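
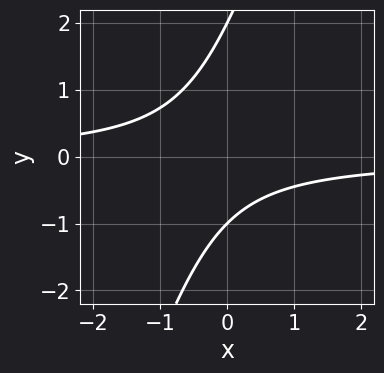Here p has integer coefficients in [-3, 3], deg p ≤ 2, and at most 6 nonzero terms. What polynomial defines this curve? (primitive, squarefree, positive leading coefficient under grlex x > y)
First, degree: the shape is more complex than any degree-1 curve, so deg p = 2.
Then, observable constraints: the y-axis gridline crossings are at y ∈ {-1, 2}; the curve avoids every integer x-axis point in the box.
Finally, solving for integer coefficients yields p as stated.

3*x*y - y^2 + y + 2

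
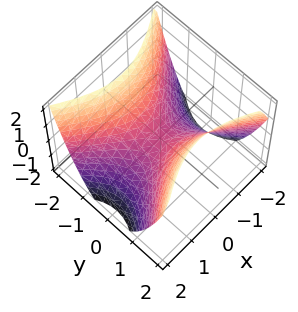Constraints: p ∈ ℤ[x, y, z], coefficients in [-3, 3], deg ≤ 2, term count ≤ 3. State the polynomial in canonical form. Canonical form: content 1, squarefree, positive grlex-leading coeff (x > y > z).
The degree is 2 — a hyperbolic paraboloid; a quadric.
Symmetries: it's symmetric under x → −x, forcing even powers of x; it's symmetric under y → −y, forcing even powers of y.
Checking where it meets the axes: one z-axis crossing is at z = 0; it crosses the x-axis at the gridline x = 0; it crosses the y-axis at the gridline y = 0.
Assembling these constraints gives the stated polynomial.

2*x^2 - 3*y^2 + 3*z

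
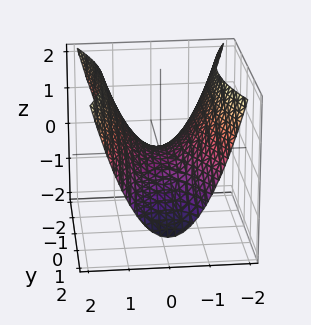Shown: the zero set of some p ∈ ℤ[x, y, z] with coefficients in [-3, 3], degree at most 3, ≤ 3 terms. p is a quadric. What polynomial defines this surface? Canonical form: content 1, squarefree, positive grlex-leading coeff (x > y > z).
3*x^2 - y^2 - 3*z

1. The degree is 2 — a saddle surface; a quadric.
2. Symmetries: the x ↦ −x reflection is a symmetry, so x appears only in even powers; mirror symmetry y ↦ −y ⇒ only even powers of y.
3. From the visible intercepts: one z-axis crossing is at z = 0; one x-axis crossing is at x = 0; one y-axis crossing is at y = 0.
4. Matching integer coefficients to the picture gives p.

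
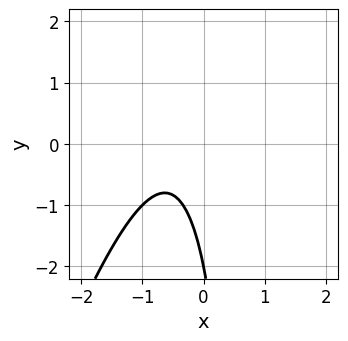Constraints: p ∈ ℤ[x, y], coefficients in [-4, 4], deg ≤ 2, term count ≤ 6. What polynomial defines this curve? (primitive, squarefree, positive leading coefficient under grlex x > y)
1. deg p = 2.
2. From the visible intercepts: it crosses the y-axis at the gridline y = -2; it misses every integer gridline on the x-axis.
3. Matching integer coefficients to the picture gives p.

3*x^2 - x*y + 3*x + y + 2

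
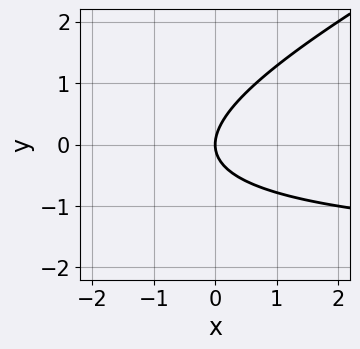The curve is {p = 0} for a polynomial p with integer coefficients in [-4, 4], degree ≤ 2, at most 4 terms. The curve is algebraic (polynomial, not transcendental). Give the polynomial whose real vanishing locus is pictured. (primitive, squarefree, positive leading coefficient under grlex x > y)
First, deg p = 2. No degree-1 curve has this shape.
Next, reading off the gridlines: it meets the y-axis at y = 0 (among the integer gridlines); one x-axis crossing is at x = 0.
Finally, these observations pin down the coefficients.

x*y - 2*y^2 + 2*x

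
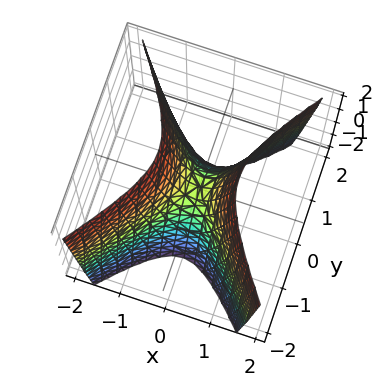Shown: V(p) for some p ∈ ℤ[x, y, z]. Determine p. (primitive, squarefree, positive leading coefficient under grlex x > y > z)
First, the degree is 2 — a saddle surface; a quadric.
Next, symmetries: the y ↦ −y reflection is a symmetry, so y appears only in even powers; it's symmetric under x → −x, forcing even powers of x.
Next, against the integer gridlines: it crosses the x-axis at the gridline x = 0; one y-axis crossing is at y = 0; one z-axis crossing is at z = 0.
Finally, putting this together gives p.

3*x^2 - 2*y^2 - z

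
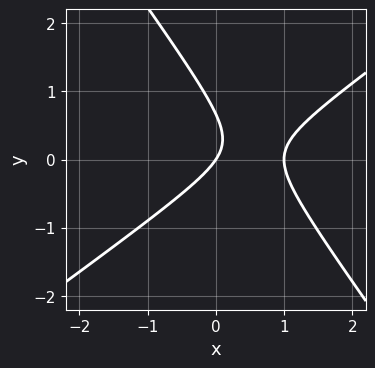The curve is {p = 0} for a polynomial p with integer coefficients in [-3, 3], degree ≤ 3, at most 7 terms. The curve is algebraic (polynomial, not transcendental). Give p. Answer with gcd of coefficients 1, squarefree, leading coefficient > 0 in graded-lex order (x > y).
1. deg p = 2.
2. Checking where it meets the axes: the x-axis gridline crossings are at x ∈ {0, 1}; one y-axis crossing is at y = 0.
3. Solving for integer coefficients yields p as stated.

3*x^2 - 2*x*y - 3*y^2 - 3*x + 2*y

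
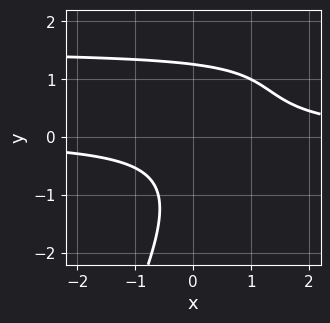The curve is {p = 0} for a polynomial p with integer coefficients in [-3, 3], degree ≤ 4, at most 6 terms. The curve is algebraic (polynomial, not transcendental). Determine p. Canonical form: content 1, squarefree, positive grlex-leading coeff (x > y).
(a) deg p = 3. The shape is more complex than any degree-2 curve.
(b) Observable constraints: the curve avoids every integer x-axis point in the box.
(c) These observations pin down the coefficients.

2*x*y^2 - y^3 - 3*x*y + 2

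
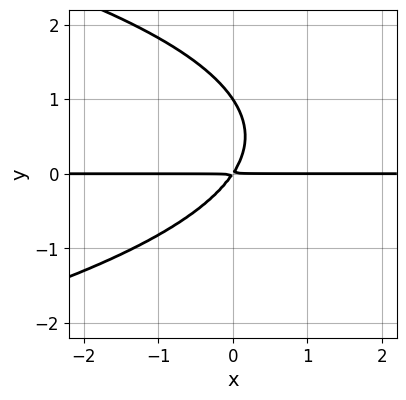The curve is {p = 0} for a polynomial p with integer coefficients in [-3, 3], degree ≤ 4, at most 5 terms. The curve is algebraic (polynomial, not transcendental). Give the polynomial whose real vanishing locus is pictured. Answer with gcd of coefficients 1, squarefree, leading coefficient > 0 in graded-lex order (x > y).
2*y^3 + 3*x*y - 2*y^2

deg p = 3. A generic line meets the curve in up to 3 points.
Reading off the gridlines: the visible x-axis segment lies entirely on the curve; one y-axis crossing is at y = 1.
Matching integer coefficients to the picture gives p.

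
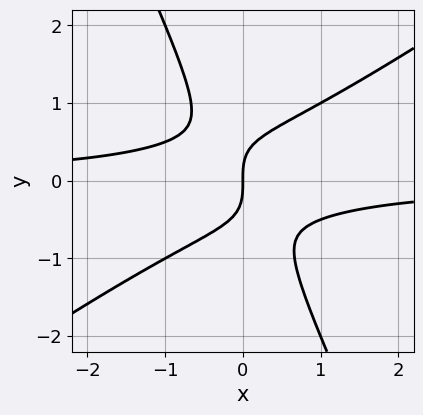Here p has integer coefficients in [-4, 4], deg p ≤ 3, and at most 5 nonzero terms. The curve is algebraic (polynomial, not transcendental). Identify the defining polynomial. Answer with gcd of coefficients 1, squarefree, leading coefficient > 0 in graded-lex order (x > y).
3*x^2*y - 3*x*y^2 - 2*y^3 + 2*x

deg p = 3. A generic line meets the curve in up to 3 points.
Observable constraints: it meets the y-axis at y = 0 (among the integer gridlines); it crosses the x-axis at the gridline x = 0.
Together with the visible shape, these determine p as stated.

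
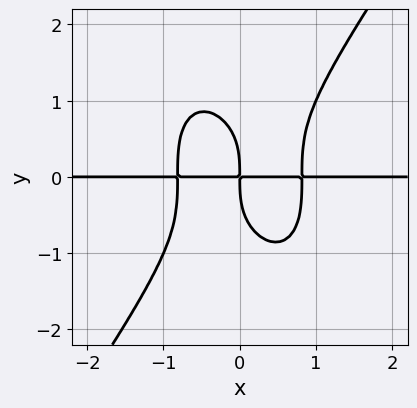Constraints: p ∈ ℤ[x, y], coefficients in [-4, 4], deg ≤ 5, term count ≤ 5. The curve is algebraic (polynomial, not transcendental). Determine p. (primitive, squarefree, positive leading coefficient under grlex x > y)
3*x^3*y - y^4 - 2*x*y

(a) Degree: no degree-3 curve has this shape, so deg p = 4.
(b) Checking where it meets the axes: the visible x-axis segment lies entirely on the curve.
(c) The integer polynomial consistent with all of this is the stated p.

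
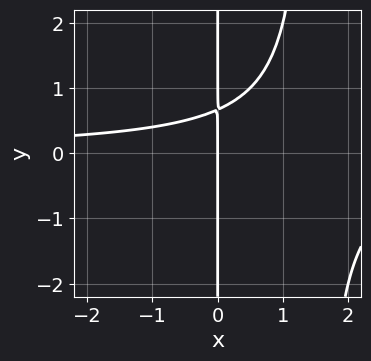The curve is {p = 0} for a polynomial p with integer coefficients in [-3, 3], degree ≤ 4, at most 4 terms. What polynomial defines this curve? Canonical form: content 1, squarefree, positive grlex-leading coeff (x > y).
2*x^2*y - 3*x*y + 2*x

(a) Degree: a generic line meets the curve in up to 3 points, so deg p = 3.
(b) Checking where it meets the axes: it meets the x-axis at x = 0 (among the integer gridlines); the visible y-axis segment lies entirely on the curve.
(c) Matching integer coefficients to the picture gives p.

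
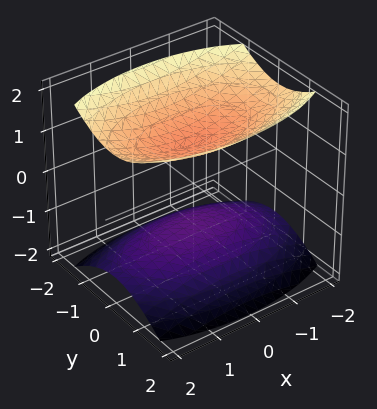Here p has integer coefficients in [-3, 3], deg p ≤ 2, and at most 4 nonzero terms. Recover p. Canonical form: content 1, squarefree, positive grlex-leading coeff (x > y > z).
First, the picture has 2 separate pieces.
Then, degree: two sheets facing apart; a quadric, so deg p = 2.
Next, symmetries: mirror symmetry y ↦ −y ⇒ only even powers of y; the z ↦ −z reflection is a symmetry, so z appears only in even powers; it's symmetric under x → −x, forcing even powers of x.
Next, against the integer gridlines: the z-axis gridline crossings are at z ∈ {-1, 1}; it misses every integer gridline on the y-axis; it misses every integer gridline on the x-axis.
Finally, the integer polynomial consistent with all of this is the stated p.

x^2 + 3*y^2 - 3*z^2 + 3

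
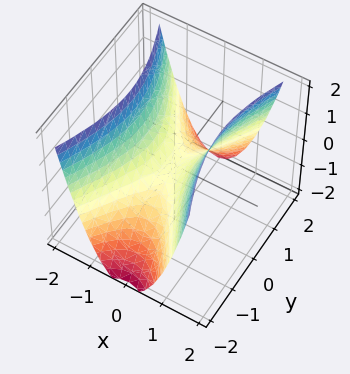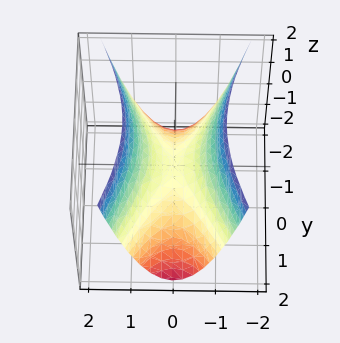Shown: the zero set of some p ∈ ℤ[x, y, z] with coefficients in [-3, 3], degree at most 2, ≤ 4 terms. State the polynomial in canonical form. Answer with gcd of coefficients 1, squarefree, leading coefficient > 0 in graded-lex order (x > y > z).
1. Degree: a saddle surface; a quadric, so deg p = 2.
2. Symmetries: mirror symmetry x ↦ −x ⇒ only even powers of x; mirror symmetry y ↦ −y ⇒ only even powers of y.
3. Observable constraints: one x-axis crossing is at x = 0; it meets the z-axis at z = 0 (among the integer gridlines); it meets the y-axis at y = 0 (among the integer gridlines).
4. Matching integer coefficients to the picture gives p.

3*x^2 - y^2 - 2*z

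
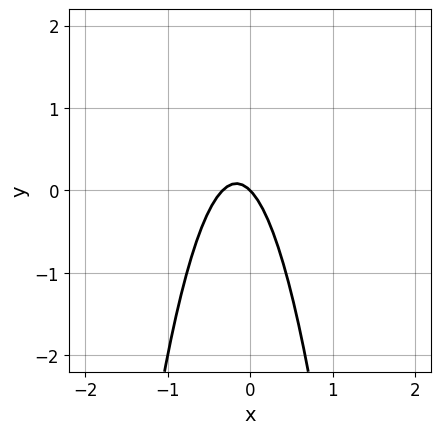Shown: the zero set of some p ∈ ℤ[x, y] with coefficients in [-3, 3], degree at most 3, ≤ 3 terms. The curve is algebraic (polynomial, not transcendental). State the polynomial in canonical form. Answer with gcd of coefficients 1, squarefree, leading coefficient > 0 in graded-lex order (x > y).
3*x^2 + x + y

(a) deg p = 2.
(b) Checking where it meets the axes: one y-axis crossing is at y = 0; one x-axis crossing is at x = 0.
(c) These observations pin down the coefficients.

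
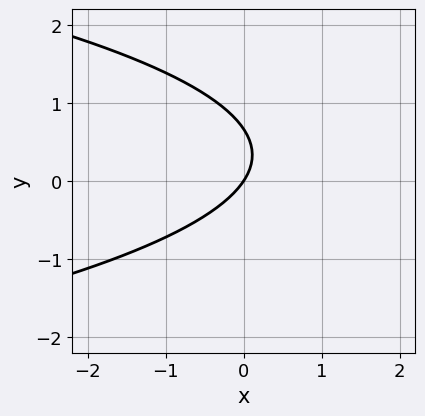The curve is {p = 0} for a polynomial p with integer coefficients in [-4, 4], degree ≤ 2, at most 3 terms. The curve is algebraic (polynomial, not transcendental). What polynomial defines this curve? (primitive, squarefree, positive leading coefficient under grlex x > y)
3*y^2 + 3*x - 2*y

deg p = 2.
Against the integer gridlines: it crosses the y-axis at the gridline y = 0; one x-axis crossing is at x = 0.
Together with the visible shape, these determine p as stated.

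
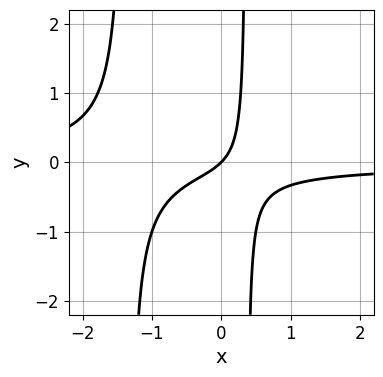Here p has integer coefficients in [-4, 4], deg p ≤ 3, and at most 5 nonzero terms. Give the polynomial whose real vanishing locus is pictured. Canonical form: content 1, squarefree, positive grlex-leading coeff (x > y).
2*x^2*y + 2*x*y + x - y

1. deg p = 3. No degree-2 curve has this shape.
2. Checking where it meets the axes: it meets the x-axis at x = 0 (among the integer gridlines); it meets the y-axis at y = 0 (among the integer gridlines).
3. These observations pin down the coefficients.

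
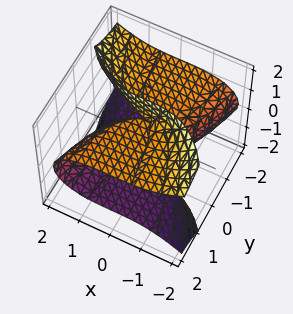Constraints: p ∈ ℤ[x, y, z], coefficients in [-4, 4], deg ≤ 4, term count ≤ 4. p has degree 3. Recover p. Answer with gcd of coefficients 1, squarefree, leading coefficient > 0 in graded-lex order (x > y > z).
(a) deg p = 3.
(b) Observable constraints: the visible z-axis segment lies entirely on the surface; it meets the x-axis at x = 0 (among the integer gridlines).
(c) Fitting integer coefficients to these (and the overall shape) gives p.

x^3 + 3*y*z^2 - 3*y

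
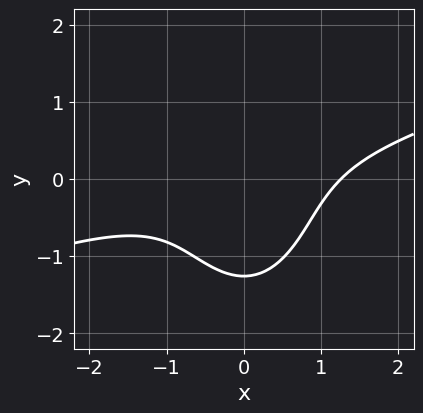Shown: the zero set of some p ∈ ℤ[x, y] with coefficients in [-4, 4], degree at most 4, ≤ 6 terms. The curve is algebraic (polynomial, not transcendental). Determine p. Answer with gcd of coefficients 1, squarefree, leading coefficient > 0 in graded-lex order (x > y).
1. Degree: no degree-2 curve has this shape, so deg p = 3.
2. Solving for integer coefficients yields p as stated.

x^3 - 3*x^2*y - y^3 - 2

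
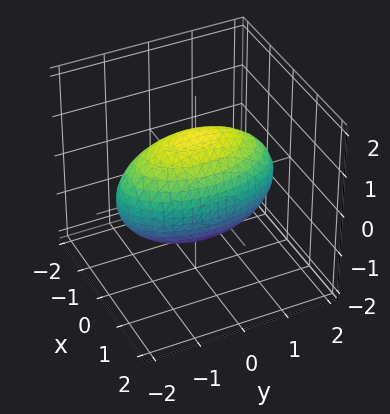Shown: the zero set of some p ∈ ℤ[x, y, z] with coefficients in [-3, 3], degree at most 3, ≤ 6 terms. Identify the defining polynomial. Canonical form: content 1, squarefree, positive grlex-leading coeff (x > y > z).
3*x^2 + y^2 + 2*z^2 - 3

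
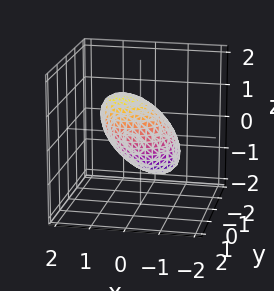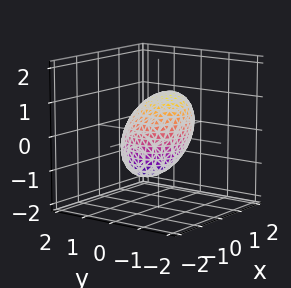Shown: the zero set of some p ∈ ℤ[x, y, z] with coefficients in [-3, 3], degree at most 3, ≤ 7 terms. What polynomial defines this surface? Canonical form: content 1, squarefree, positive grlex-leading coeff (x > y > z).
(a) The degree is 2 — the shape is more complex than any degree-1 surface.
(b) From the axis intercepts and sections: among the integer gridlines, it crosses the y-axis at y ∈ {-1, 1}; the x-axis gridline crossings are at x ∈ {-1, 1}; the z-axis gridline crossings are at z ∈ {-1, 1}.
(c) The integer polynomial consistent with all of this is the stated p.

x^2 - x*z + y^2 + z^2 - 1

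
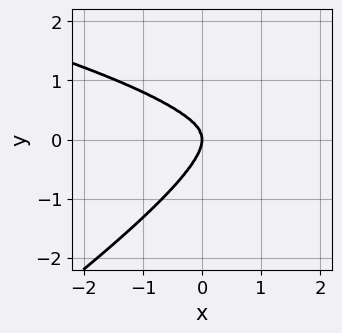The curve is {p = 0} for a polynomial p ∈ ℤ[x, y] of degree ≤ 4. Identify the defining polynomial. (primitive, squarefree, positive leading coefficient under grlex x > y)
(a) deg p = 4. The shape is more complex than any degree-3 curve.
(b) From the visible intercepts: it meets the y-axis at y = 0 (among the integer gridlines); one x-axis crossing is at x = 0.
(c) Putting this together gives p.

2*x*y^3 - 3*y^4 - x^3 - 2*x*y^2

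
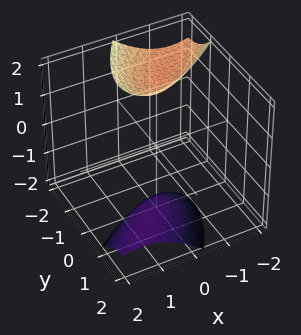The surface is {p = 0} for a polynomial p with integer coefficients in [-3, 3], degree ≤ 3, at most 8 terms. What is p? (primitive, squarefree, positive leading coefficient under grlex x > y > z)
First, I count 2 distinct pieces.
Next, the degree is 2 — no degree-1 surface has this shape.
Next, from the visible intercepts: no x-intercept at any integer in the box; no y-intercept at any integer in the box.
Finally, matching integer coefficients to the picture gives p.

2*x^2 - 3*x*y + 2*y^2 + 2*y*z - z^2 + 3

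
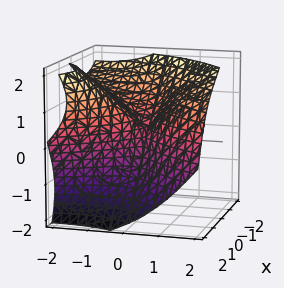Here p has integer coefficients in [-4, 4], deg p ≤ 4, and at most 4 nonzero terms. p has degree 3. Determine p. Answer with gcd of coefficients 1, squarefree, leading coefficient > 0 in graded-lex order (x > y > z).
(a) deg p = 3.
(b) Reading off the gridlines: it meets the z-axis at z = 0 (among the integer gridlines); it crosses the x-axis at the gridline x = 0.
(c) Matching integer coefficients to the picture gives p.

2*x^3 + 3*x*y*z + 2*z^3 - 3*y^2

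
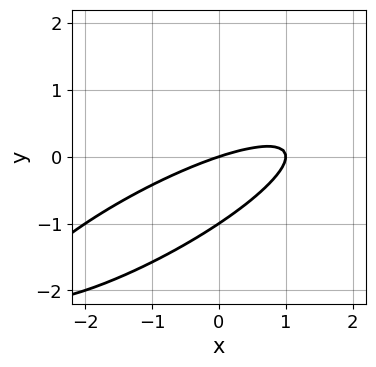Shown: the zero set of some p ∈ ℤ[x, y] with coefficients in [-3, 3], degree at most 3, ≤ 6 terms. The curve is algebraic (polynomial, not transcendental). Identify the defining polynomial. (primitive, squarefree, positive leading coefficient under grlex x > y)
1. The degree is 2 — the shape is more complex than any degree-1 curve.
2. From the axis intercepts and sections: among the integer gridlines, it crosses the y-axis at y ∈ {-1, 0}; among the integer gridlines, it crosses the x-axis at x ∈ {0, 1}.
3. Solving for integer coefficients yields p as stated.

x^2 - 3*x*y + 3*y^2 - x + 3*y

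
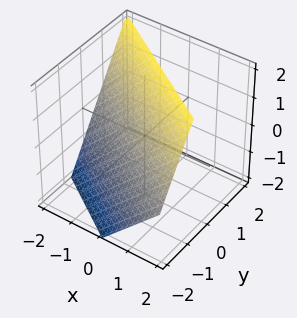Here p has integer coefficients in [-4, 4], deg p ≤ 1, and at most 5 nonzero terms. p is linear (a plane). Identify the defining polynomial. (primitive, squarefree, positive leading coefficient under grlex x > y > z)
The degree is 1 — every cross-section is a straight line — this is a plane.
Checking where it meets the axes: one x-axis crossing is at x = -1; it crosses the z-axis at the gridline z = 1.
Together with the visible shape, these determine p as stated.

2*x + 3*y - 2*z + 2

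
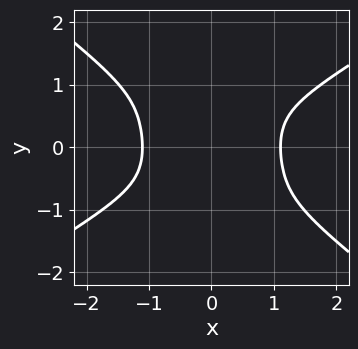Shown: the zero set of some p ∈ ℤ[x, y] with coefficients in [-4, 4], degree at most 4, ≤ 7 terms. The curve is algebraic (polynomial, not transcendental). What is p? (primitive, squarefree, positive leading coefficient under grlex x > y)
1. Degree: no degree-3 curve has this shape, so deg p = 4.
2. Observable constraints: no y-intercept at any integer in the box.
3. Matching integer coefficients to the picture gives p.

2*x^4 - 3*x^2*y^2 - 2*x*y^3 - 3*y^4 - 3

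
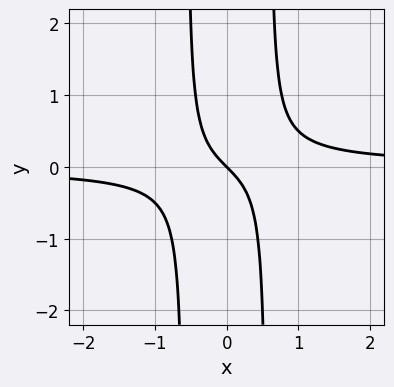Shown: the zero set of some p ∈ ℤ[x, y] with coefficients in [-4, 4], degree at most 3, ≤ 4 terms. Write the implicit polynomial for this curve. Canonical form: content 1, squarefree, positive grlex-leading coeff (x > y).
deg p = 3. The shape is more complex than any degree-2 curve.
Reading off the gridlines: it meets the x-axis at x = 0 (among the integer gridlines); one y-axis crossing is at y = 0.
Together with the visible shape, these determine p as stated.

3*x^2*y - x - y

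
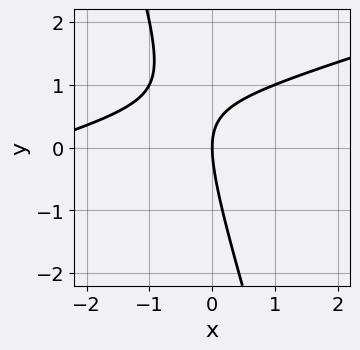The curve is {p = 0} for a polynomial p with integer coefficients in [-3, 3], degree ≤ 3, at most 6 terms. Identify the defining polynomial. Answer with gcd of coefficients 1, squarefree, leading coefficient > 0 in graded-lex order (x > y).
x^2 - 3*x*y - y^2 + 3*x

1. deg p = 2.
2. Against the integer gridlines: it crosses the y-axis at the gridline y = 0; it meets the x-axis at x = 0 (among the integer gridlines).
3. These observations pin down the coefficients.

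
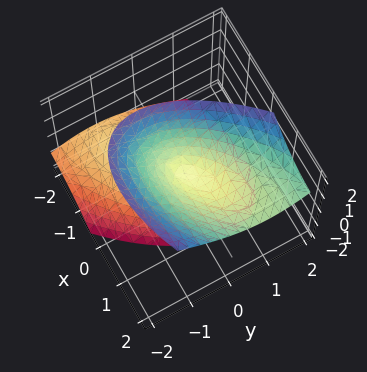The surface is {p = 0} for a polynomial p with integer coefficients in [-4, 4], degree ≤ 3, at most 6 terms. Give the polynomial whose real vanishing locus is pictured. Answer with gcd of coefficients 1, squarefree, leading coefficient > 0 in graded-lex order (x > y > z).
First, deg p = 2. The shape is more complex than any degree-1 surface.
Next, checking where it meets the axes: it meets the x-axis at x = 0 (among the integer gridlines); it meets the z-axis at z = 0 (among the integer gridlines); one y-axis crossing is at y = 0.
Finally, assembling these constraints gives the stated polynomial.

2*x^2 - 3*x*y - 3*x*z + 3*y^2 - 2*z^2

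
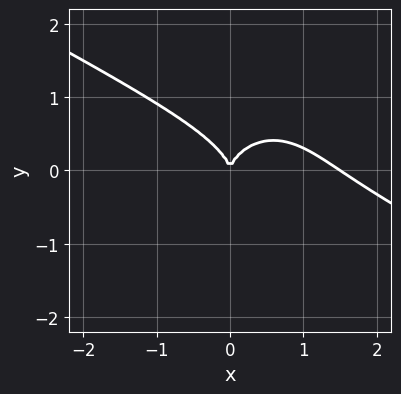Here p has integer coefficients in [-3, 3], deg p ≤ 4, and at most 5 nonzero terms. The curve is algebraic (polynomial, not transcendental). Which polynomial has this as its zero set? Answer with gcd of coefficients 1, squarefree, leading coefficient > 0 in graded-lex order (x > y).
Degree: a generic line meets the curve in up to 3 points, so deg p = 3.
From the visible intercepts: one y-axis crossing is at y = 0; it meets the x-axis at x = 0 (among the integer gridlines).
Together with the visible shape, these determine p as stated.

2*x^3 + 3*x^2*y + 3*y^3 - 3*x^2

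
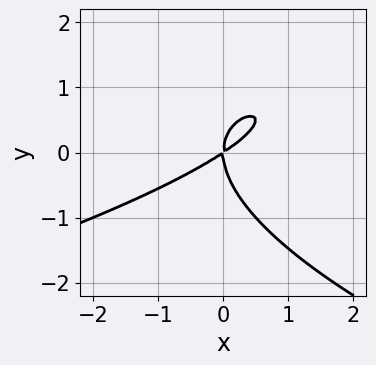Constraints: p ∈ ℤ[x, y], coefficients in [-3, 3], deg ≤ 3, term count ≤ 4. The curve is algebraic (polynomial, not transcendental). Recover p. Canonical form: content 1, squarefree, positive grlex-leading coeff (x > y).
1. deg p = 3.
2. Observable constraints: it crosses the x-axis at the gridline x = 0; it crosses the y-axis at the gridline y = 0.
3. Matching integer coefficients to the picture gives p.

2*y^3 + 2*x^2 - 3*x*y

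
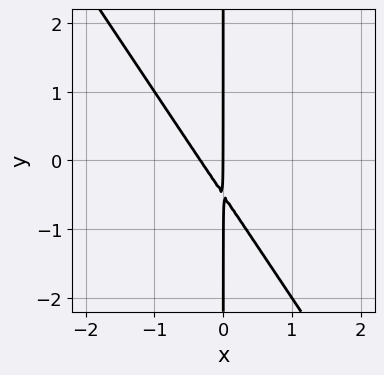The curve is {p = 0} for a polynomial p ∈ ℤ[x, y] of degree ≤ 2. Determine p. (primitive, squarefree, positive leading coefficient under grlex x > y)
3*x^2 + 2*x*y + x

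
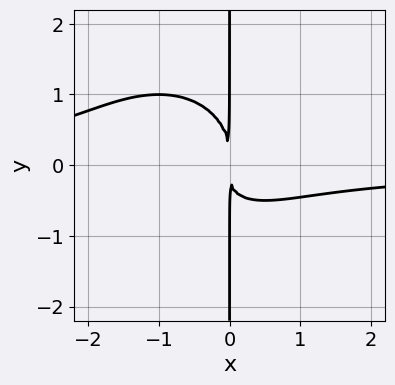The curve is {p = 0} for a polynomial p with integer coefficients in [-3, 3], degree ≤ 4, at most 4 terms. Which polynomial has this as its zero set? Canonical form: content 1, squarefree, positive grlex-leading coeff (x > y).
deg p = 4. A generic line meets the curve in up to 4 points.
From the visible intercepts: every point of the y-axis in the box is on the curve.
The integer polynomial consistent with all of this is the stated p.

x^3*y + x*y^3 + x^2*y + x^2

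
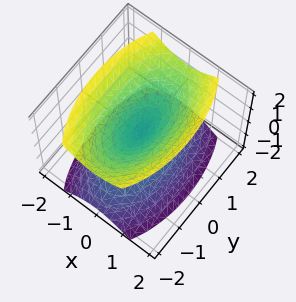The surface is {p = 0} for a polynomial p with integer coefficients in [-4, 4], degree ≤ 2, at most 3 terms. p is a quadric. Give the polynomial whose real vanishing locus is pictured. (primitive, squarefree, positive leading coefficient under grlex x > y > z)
3*x^2 + y^2 - 2*z^2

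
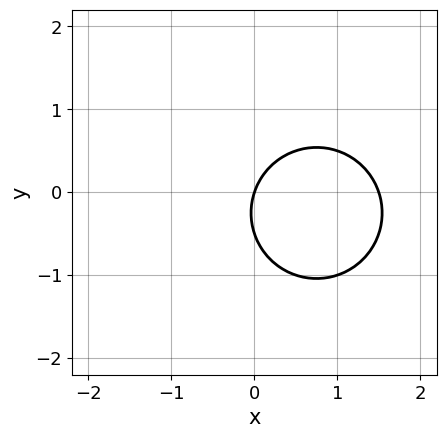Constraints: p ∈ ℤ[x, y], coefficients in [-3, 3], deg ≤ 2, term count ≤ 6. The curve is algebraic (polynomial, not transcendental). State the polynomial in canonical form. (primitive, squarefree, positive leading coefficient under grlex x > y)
2*x^2 + 2*y^2 - 3*x + y

1. The degree is 2 — a generic line meets the curve in up to 2 points.
2. From the visible intercepts: it crosses the y-axis at the gridline y = 0; one x-axis crossing is at x = 0.
3. Fitting integer coefficients to these (and the overall shape) gives p.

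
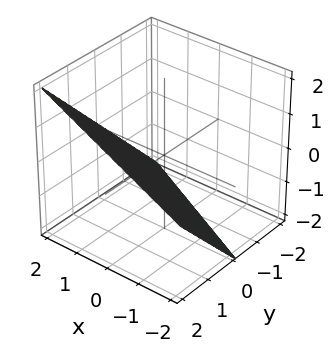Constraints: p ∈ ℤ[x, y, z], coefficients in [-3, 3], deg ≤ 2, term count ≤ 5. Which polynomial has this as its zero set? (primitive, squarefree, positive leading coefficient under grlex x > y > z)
x + 2*y - 2*z - 2

deg p = 1. Every cross-section is a straight line — this is a plane.
From the visible intercepts: it crosses the x-axis at the gridline x = 2; one z-axis crossing is at z = -1; it crosses the y-axis at the gridline y = 1.
Fitting integer coefficients to these (and the overall shape) gives p.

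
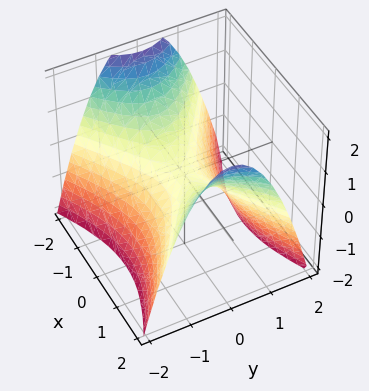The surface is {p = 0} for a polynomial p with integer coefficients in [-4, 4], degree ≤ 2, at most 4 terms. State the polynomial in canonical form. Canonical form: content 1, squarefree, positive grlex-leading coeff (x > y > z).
First, deg p = 2. A hyperbolic paraboloid; a quadric.
Next, symmetries: it's symmetric under x → −x, forcing even powers of x; it's symmetric under y → −y, forcing even powers of y.
Then, reading off the gridlines: it meets the z-axis at z = 0 (among the integer gridlines); it crosses the x-axis at the gridline x = 0.
Finally, these observations pin down the coefficients.

x^2 - 2*y^2 - 2*z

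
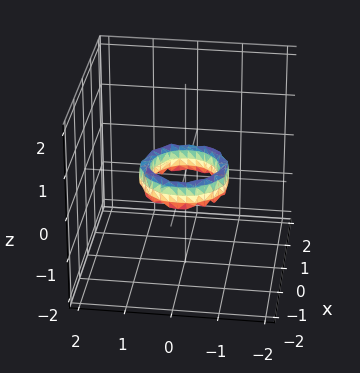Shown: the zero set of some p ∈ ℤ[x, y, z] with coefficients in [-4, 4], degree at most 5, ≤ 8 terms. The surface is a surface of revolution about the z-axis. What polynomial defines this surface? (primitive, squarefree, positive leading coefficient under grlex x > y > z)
1. deg p = 4. No degree-3 surface has this shape.
2. Symmetry: every cross-section ⟂ z is a circle, so x, y appear only via x² + y².
3. Observable constraints: among the integer gridlines, it crosses the x-axis at x ∈ {-1, 1}; a circular section at z = 0 has radius between 0 and 1; among the integer gridlines, it crosses the y-axis at y ∈ {-1, 1}; it misses every integer gridline on the z-axis.
4. Assembling these constraints gives the stated polynomial.

2*x^4 + 4*x^2*y^2 + 2*y^4 - 3*x^2 - 3*y^2 + z^2 + 1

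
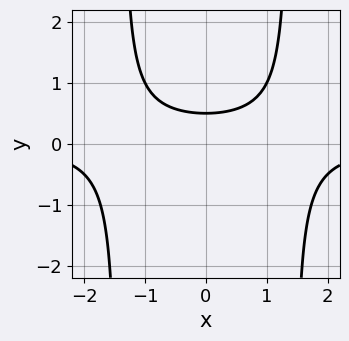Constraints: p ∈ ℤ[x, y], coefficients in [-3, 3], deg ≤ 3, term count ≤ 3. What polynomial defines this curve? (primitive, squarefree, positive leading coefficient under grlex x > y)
x^2*y - 2*y + 1

1. Degree: the shape is more complex than any degree-2 curve, so deg p = 3.
2. Symmetries: it's symmetric under x → −x, forcing even powers of x.
3. From the visible intercepts: it misses every integer gridline on the x-axis.
4. Solving for integer coefficients yields p as stated.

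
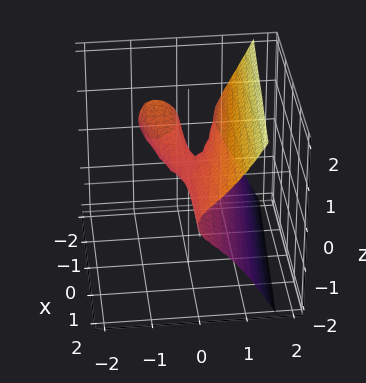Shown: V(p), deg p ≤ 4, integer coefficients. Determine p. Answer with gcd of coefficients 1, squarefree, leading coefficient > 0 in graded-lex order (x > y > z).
3*y^3 + x*y - 3*z^2 + z

(a) The degree is 3 — the shape is more complex than any degree-2 surface.
(b) Against the integer gridlines: every point of the x-axis in the box is on the surface; it crosses the z-axis at the gridline z = 0; it meets the y-axis at y = 0 (among the integer gridlines).
(c) Together with the visible shape, these determine p as stated.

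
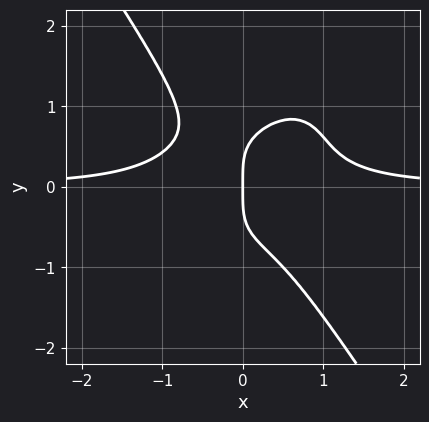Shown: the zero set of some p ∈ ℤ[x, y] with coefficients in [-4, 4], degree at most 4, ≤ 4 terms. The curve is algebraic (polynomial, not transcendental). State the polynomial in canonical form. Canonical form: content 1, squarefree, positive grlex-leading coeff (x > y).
2*x^3*y - x^2*y^2 + y^4 - x

(a) The degree is 4 — the shape is more complex than any degree-3 curve.
(b) From the visible intercepts: it crosses the x-axis at the gridline x = 0; it crosses the y-axis at the gridline y = 0.
(c) These observations pin down the coefficients.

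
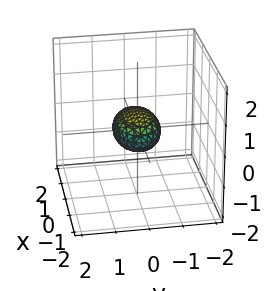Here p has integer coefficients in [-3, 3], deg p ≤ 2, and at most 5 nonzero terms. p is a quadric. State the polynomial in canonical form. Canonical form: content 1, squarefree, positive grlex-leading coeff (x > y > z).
(a) deg p = 2. A closed, bounded, convex surface; a quadric.
(b) Symmetries: mirror symmetry x ↦ −x ⇒ only even powers of x; the z ↦ −z reflection is a symmetry, so z appears only in even powers; mirror symmetry y ↦ −y ⇒ only even powers of y.
(c) From the visible intercepts: the x-axis gridline crossings are at x ∈ {-1, 1}.
(d) Fitting integer coefficients to these (and the overall shape) gives p.

x^2 + 2*y^2 + 3*z^2 - 1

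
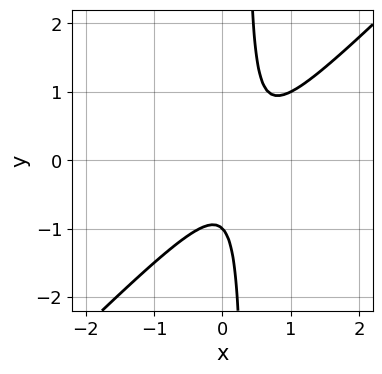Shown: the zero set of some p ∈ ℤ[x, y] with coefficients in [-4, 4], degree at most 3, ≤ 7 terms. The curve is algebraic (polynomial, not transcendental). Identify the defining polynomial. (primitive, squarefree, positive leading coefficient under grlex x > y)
First, degree: a generic line meets the curve in up to 2 points, so deg p = 2.
Then, against the integer gridlines: it misses every integer gridline on the x-axis; it crosses the y-axis at the gridline y = -1.
Finally, the integer polynomial consistent with all of this is the stated p.

3*x^2 - 3*x*y - 2*x + y + 1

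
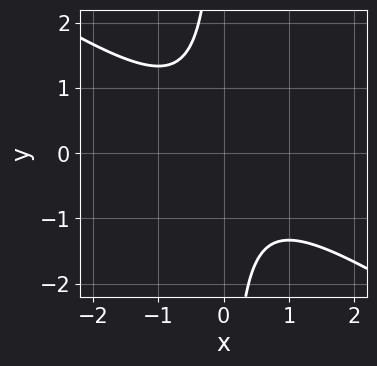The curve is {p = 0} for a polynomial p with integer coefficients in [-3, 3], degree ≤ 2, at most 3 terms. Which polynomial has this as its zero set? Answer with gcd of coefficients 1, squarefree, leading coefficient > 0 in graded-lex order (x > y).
1. The degree is 2 — no degree-1 curve has this shape.
2. Against the integer gridlines: it misses every integer gridline on the y-axis; it misses every integer gridline on the x-axis.
3. Together with the visible shape, these determine p as stated.

2*x^2 + 3*x*y + 2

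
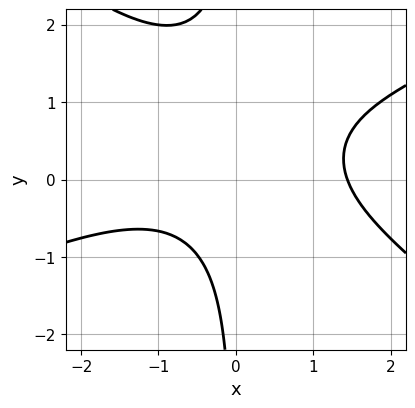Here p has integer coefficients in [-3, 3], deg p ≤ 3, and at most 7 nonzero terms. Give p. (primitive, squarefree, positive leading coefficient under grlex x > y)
x^3 - x^2*y - 3*x*y^2 + 3*x*y - 3

deg p = 3. The shape is more complex than any degree-2 curve.
Against the integer gridlines: the curve avoids every integer y-axis point in the box.
Together with the visible shape, these determine p as stated.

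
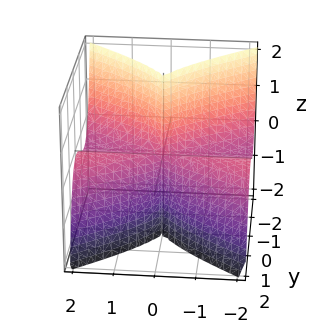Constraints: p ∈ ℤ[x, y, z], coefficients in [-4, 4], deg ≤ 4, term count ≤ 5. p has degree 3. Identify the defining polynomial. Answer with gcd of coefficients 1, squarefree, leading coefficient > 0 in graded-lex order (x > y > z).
x^2*y - 2*x^2*z - 3*y^3

First, the degree is 3 — no degree-2 surface has this shape.
Then, checking where it meets the axes: the visible x-axis segment lies entirely on the surface; every point of the z-axis in the box is on the surface; one y-axis crossing is at y = 0.
Finally, fitting integer coefficients to these (and the overall shape) gives p.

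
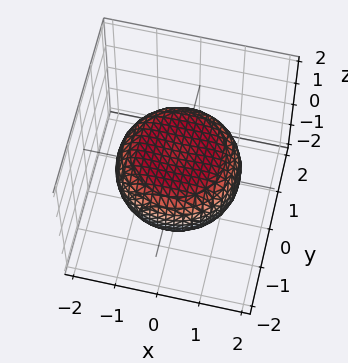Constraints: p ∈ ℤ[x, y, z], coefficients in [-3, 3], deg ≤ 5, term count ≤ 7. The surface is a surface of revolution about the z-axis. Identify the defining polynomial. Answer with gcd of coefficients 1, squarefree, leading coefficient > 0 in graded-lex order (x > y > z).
x^4 + 2*x^2*y^2 + y^4 - x^2 - y^2 + 3*z^2 - 2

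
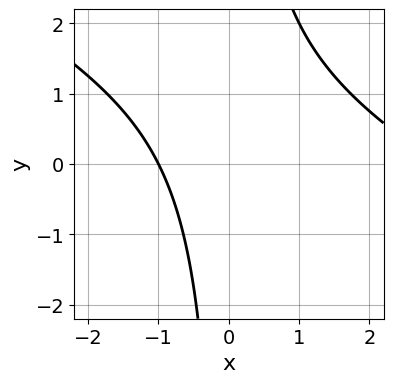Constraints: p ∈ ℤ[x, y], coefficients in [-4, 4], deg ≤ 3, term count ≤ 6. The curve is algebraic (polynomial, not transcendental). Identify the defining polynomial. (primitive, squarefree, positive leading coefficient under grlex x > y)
x^2 + 2*x*y - 2*x - 3

1. The degree is 2 — no degree-1 curve has this shape.
2. From the visible intercepts: it crosses the x-axis at the gridline x = -1; it misses every integer gridline on the y-axis.
3. Assembling these constraints gives the stated polynomial.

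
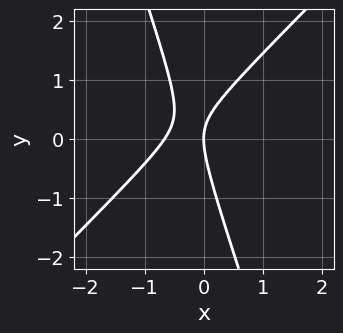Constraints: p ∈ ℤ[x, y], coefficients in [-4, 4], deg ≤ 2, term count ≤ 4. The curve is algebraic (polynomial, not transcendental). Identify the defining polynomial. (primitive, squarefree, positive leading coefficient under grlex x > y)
1. Degree: no degree-1 curve has this shape, so deg p = 2.
2. From the axis intercepts and sections: it crosses the x-axis at the gridline x = 0; it meets the y-axis at y = 0 (among the integer gridlines).
3. Matching integer coefficients to the picture gives p.

3*x^2 - 2*x*y - y^2 + 2*x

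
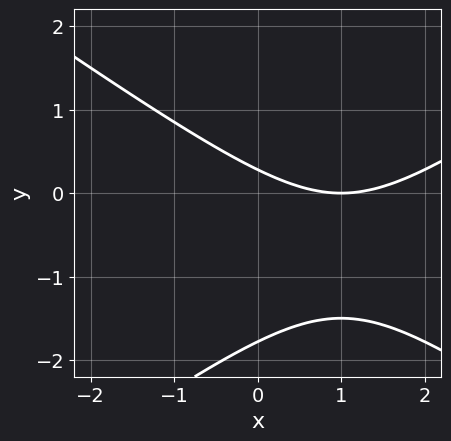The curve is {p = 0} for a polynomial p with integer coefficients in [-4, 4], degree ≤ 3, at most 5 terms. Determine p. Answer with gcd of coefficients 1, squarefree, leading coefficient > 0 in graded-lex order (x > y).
First, deg p = 2. No degree-1 curve has this shape.
Then, from the visible intercepts: it meets the x-axis at x = 1 (among the integer gridlines).
Finally, these observations pin down the coefficients.

x^2 - 2*y^2 - 2*x - 3*y + 1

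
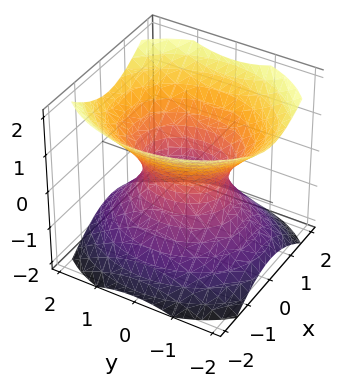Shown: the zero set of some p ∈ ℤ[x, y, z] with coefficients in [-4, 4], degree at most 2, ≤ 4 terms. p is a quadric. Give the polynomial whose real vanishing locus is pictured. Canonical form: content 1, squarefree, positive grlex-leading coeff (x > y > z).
3*x^2 + 2*y^2 - 3*z^2 - 2

(a) Degree: an hourglass — one-sheet hyperboloid; a quadric, so deg p = 2.
(b) Symmetries: mirror symmetry x ↦ −x ⇒ only even powers of x; it's symmetric under y → −y, forcing even powers of y; it's symmetric under z → −z, forcing even powers of z.
(c) Reading off the gridlines: among the integer gridlines, it crosses the y-axis at y ∈ {-1, 1}; the surface avoids every integer z-axis point in the box.
(d) Together with the visible shape, these determine p as stated.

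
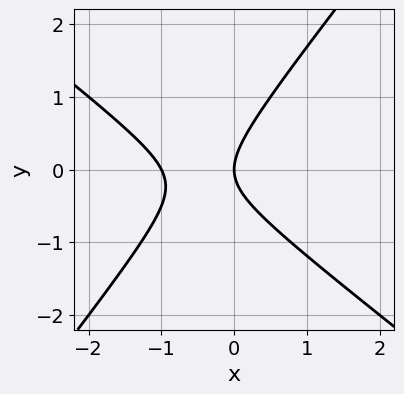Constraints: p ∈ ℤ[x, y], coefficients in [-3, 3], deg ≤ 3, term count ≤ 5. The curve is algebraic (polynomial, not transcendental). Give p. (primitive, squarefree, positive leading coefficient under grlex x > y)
The degree is 2 — the shape is more complex than any degree-1 curve.
From the visible intercepts: among the integer gridlines, it crosses the x-axis at x ∈ {-1, 0}; one y-axis crossing is at y = 0.
Solving for integer coefficients yields p as stated.

2*x^2 + x*y - 2*y^2 + 2*x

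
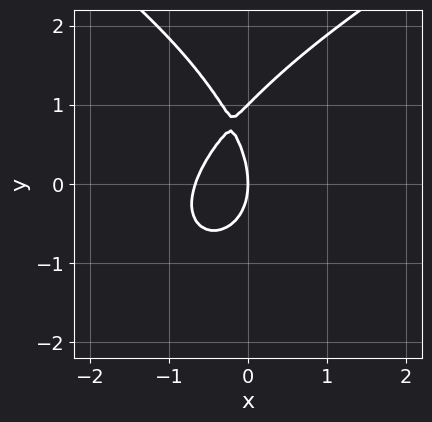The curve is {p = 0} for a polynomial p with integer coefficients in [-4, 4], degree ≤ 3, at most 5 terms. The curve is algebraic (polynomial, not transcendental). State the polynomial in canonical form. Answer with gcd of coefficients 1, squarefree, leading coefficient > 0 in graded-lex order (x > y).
1. deg p = 3. No degree-2 curve has this shape.
2. Against the integer gridlines: among the integer gridlines, it crosses the y-axis at y ∈ {0, 1}; it crosses the x-axis at the gridline x = 0.
3. Assembling these constraints gives the stated polynomial.

y^3 - 3*x^2 + x*y - y^2 - 2*x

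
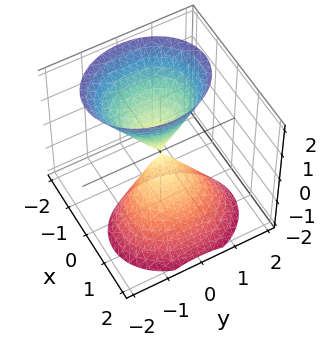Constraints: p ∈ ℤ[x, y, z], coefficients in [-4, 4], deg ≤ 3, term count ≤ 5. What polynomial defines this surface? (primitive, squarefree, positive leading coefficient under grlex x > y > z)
1. There are 2 components.
2. The degree is 2 — no degree-1 surface has this shape.
3. Observable constraints: it crosses the z-axis at the gridline z = 0; one y-axis crossing is at y = 0.
4. Assembling these constraints gives the stated polynomial.

3*x^2 + 2*x*z + 2*y^2 - z^2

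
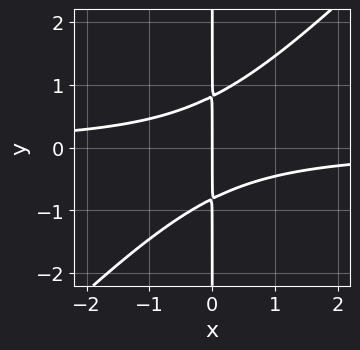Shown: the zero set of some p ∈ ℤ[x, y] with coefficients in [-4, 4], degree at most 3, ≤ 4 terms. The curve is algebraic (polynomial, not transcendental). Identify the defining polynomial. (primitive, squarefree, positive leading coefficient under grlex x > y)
3*x^2*y - 3*x*y^2 + 2*x

First, the degree is 3 — no degree-2 curve has this shape.
Then, checking where it meets the axes: one x-axis crossing is at x = 0; every point of the y-axis in the box is on the curve.
Finally, assembling these constraints gives the stated polynomial.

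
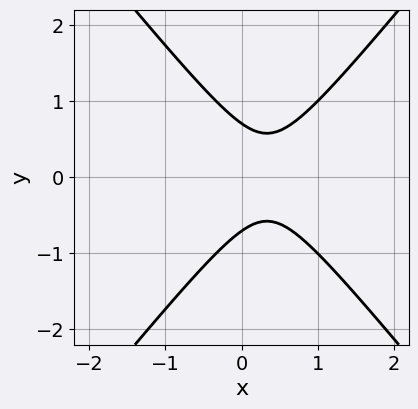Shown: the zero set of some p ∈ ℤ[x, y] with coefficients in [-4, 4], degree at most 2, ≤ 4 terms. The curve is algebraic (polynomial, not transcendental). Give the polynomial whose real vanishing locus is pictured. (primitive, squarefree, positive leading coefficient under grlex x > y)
3*x^2 - 2*y^2 - 2*x + 1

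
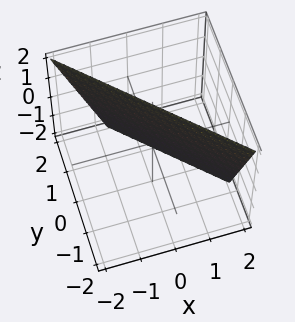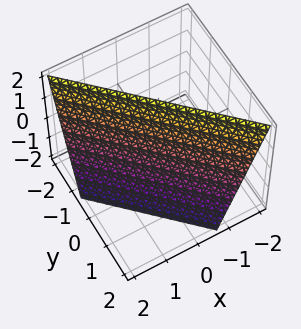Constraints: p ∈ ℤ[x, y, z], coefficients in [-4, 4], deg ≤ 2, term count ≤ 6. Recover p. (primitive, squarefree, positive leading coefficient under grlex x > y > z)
First, the degree is 1 — every cross-section is a straight line — this is a plane.
Next, from the visible intercepts: it crosses the z-axis at the gridline z = 2.
Finally, solving for integer coefficients yields p as stated.

3*x + 3*y + z - 2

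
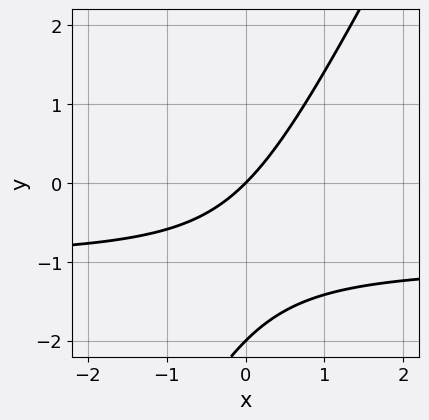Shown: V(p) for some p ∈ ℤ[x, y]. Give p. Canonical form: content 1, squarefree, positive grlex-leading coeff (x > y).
2*x*y - y^2 + 2*x - 2*y

First, the degree is 2 — a generic line meets the curve in up to 2 points.
Then, checking where it meets the axes: among the integer gridlines, it crosses the y-axis at y ∈ {-2, 0}; it crosses the x-axis at the gridline x = 0.
Finally, matching integer coefficients to the picture gives p.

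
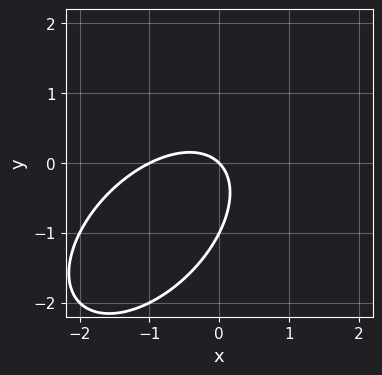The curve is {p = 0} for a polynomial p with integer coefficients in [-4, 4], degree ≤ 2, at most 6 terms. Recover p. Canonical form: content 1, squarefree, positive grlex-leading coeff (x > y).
x^2 - x*y + y^2 + x + y

1. The degree is 2 — a generic line meets the curve in up to 2 points.
2. Reading off the gridlines: among the integer gridlines, it crosses the x-axis at x ∈ {-1, 0}; the y-axis gridline crossings are at y ∈ {-1, 0}.
3. The integer polynomial consistent with all of this is the stated p.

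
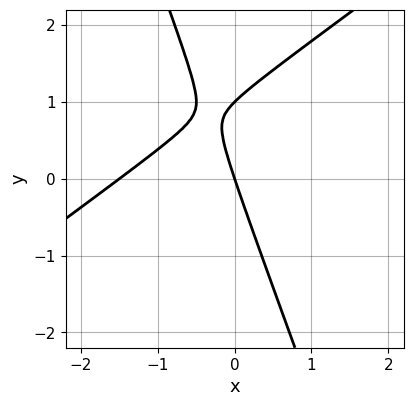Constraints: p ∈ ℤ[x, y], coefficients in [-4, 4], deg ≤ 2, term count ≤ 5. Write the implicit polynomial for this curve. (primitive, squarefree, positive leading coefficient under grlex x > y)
deg p = 2. The shape is more complex than any degree-1 curve.
Against the integer gridlines: one x-axis crossing is at x = 0; among the integer gridlines, it crosses the y-axis at y ∈ {0, 1}.
The integer polynomial consistent with all of this is the stated p.

2*x^2 - 2*x*y - y^2 + 3*x + y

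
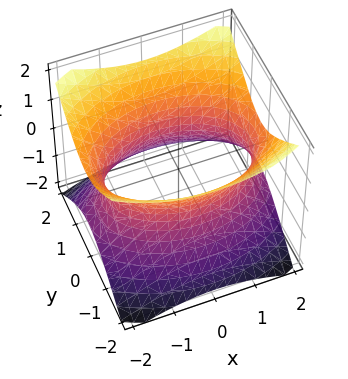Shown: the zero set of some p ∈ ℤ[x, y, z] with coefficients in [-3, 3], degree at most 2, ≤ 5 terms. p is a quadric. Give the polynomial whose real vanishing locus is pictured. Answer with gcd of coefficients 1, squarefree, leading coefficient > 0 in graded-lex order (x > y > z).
First, deg p = 2.
Then, symmetries: it's symmetric under x → −x, forcing even powers of x; mirror symmetry y ↦ −y ⇒ only even powers of y; it's symmetric under z → −z, forcing even powers of z.
Then, against the integer gridlines: it misses every integer gridline on the z-axis.
Finally, fitting integer coefficients to these (and the overall shape) gives p.

x^2 + 2*y^2 - 2*z^2 - 3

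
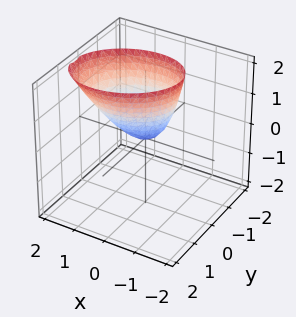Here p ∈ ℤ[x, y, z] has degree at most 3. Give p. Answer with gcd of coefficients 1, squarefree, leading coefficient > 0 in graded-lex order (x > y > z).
First, the degree is 2 — a generic line meets the surface in up to 2 points.
Next, checking where it meets the axes: one z-axis crossing is at z = 0; one y-axis crossing is at y = 0; it meets the x-axis at x = 0 (among the integer gridlines).
Finally, assembling these constraints gives the stated polynomial.

2*x^2 - x*y - x*z + 3*y^2 - 2*z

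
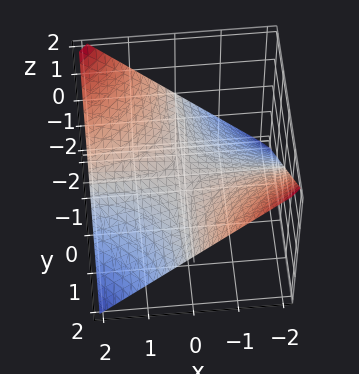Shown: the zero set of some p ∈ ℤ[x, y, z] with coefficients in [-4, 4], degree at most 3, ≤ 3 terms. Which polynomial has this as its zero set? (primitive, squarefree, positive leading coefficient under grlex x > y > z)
1. deg p = 2.
2. From the axis intercepts and sections: every point of the x-axis in the box is on the surface; the visible y-axis segment lies entirely on the surface; it crosses the z-axis at the gridline z = 0.
3. Putting this together gives p.

x*y + 2*z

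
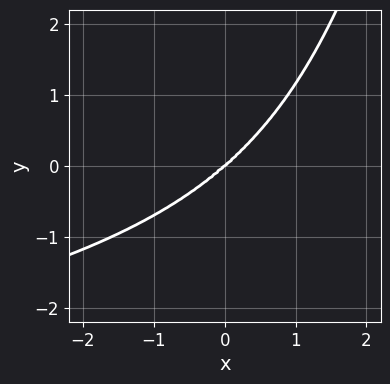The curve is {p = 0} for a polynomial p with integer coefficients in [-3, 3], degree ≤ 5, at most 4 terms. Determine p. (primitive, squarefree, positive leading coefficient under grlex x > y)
2*x^2*y^2 + 2*x^3 - 3*y^3

(a) The degree is 4 — no degree-3 curve has this shape.
(b) From the visible intercepts: it meets the y-axis at y = 0 (among the integer gridlines); one x-axis crossing is at x = 0.
(c) Putting this together gives p.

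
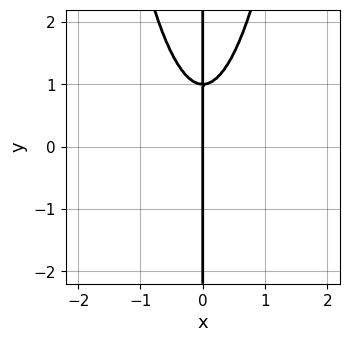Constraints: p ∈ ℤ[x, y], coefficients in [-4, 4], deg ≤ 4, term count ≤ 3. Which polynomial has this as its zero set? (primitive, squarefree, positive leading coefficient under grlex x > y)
deg p = 3. The shape is more complex than any degree-2 curve.
From the visible intercepts: the visible y-axis segment lies entirely on the curve; one x-axis crossing is at x = 0.
Assembling these constraints gives the stated polynomial.

2*x^3 - x*y + x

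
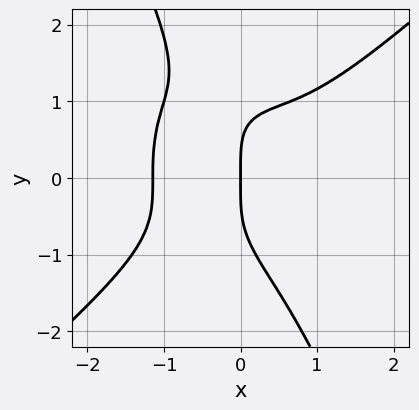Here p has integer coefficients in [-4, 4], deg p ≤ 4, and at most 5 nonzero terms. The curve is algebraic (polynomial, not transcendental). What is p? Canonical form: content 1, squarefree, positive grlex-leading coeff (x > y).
Degree: the shape is more complex than any degree-3 curve, so deg p = 4.
Observable constraints: it crosses the x-axis at the gridline x = 0; one y-axis crossing is at y = 0.
Putting this together gives p.

2*x^4 - 2*x*y^3 - y^4 + 3*x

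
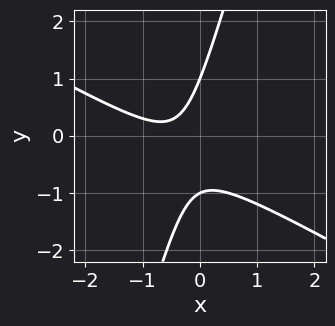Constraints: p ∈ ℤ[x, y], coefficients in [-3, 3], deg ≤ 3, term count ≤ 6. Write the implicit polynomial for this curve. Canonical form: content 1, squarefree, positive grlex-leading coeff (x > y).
2*x^2 + 3*x*y - y^2 + 2*x + 1

First, the degree is 2 — no degree-1 curve has this shape.
Next, checking where it meets the axes: no x-intercept at any integer in the box; among the integer gridlines, it crosses the y-axis at y ∈ {-1, 1}.
Finally, matching integer coefficients to the picture gives p.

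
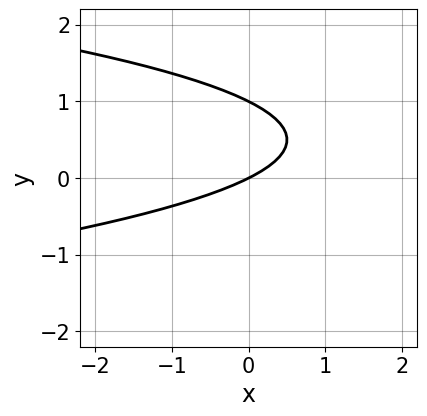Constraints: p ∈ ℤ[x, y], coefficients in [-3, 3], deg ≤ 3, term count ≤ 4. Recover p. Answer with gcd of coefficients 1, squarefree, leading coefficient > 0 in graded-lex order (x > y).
2*y^2 + x - 2*y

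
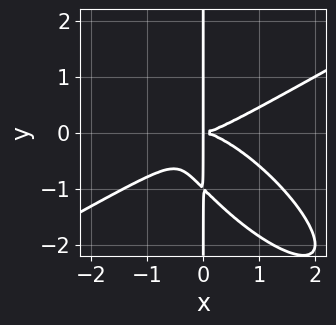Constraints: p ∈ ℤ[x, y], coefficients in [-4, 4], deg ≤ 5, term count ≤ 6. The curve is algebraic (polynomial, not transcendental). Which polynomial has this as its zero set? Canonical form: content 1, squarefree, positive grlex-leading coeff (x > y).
x^4 - 2*x^2*y^2 - 2*x*y^3 - 2*x*y^2

1. The degree is 4 — no degree-3 curve has this shape.
2. Against the integer gridlines: every point of the y-axis in the box is on the curve.
3. The integer polynomial consistent with all of this is the stated p.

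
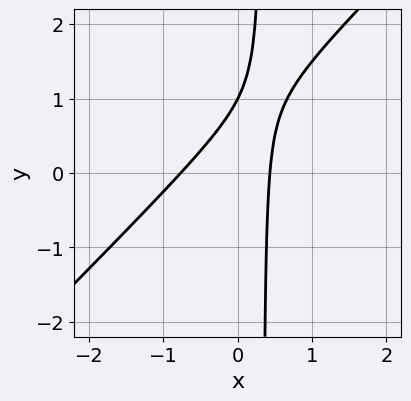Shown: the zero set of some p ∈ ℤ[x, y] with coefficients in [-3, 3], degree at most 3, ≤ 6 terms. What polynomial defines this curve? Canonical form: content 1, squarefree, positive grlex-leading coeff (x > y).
3*x^2 - 3*x*y + x + y - 1

Degree: a generic line meets the curve in up to 2 points, so deg p = 2.
Checking where it meets the axes: it crosses the y-axis at the gridline y = 1.
The integer polynomial consistent with all of this is the stated p.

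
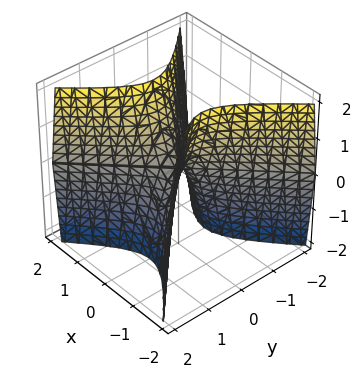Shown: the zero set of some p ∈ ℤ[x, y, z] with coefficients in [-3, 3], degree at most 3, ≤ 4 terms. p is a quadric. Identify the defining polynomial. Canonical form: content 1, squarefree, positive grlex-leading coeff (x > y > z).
(a) deg p = 2. A hyperbolic paraboloid; a quadric.
(b) Symmetries: it's symmetric under y → −y, forcing even powers of y; it's symmetric under x → −x, forcing even powers of x.
(c) Reading off the gridlines: it meets the y-axis at y = 0 (among the integer gridlines); it meets the z-axis at z = 0 (among the integer gridlines).
(d) These observations pin down the coefficients.

3*x^2 - 3*y^2 - z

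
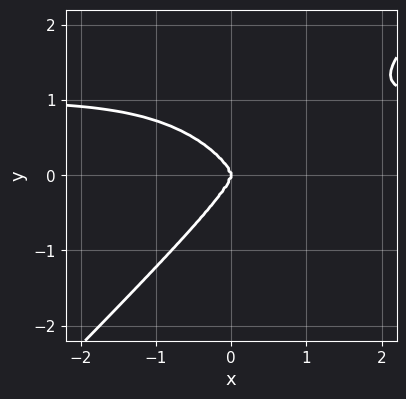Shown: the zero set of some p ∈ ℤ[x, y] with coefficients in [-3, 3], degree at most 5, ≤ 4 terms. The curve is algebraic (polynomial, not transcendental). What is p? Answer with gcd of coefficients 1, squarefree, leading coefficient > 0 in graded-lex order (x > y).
x^3*y - y^4 - x^3

Degree: the shape is more complex than any degree-3 curve, so deg p = 4.
Checking where it meets the axes: it meets the x-axis at x = 0 (among the integer gridlines); one y-axis crossing is at y = 0.
Assembling these constraints gives the stated polynomial.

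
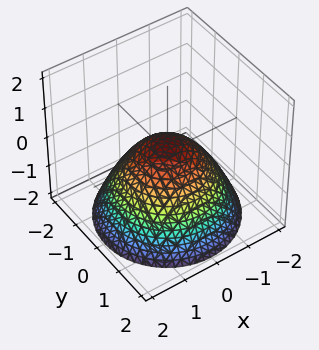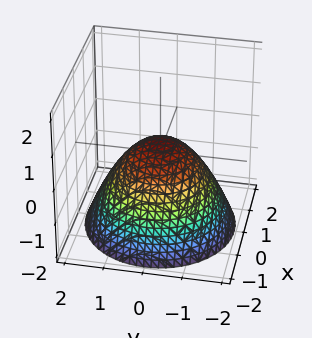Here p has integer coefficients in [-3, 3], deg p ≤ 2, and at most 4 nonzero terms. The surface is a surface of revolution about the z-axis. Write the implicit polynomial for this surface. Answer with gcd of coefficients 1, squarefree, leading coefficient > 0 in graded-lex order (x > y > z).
2*x^2 + 2*y^2 + 3*z - 1

First, deg p = 2. A generic line meets the surface in up to 2 points.
Then, symmetries: every cross-section ⟂ z is a circle, so x, y appear only via x² + y².
Next, reading off the gridlines: a circular section at z = -1 has radius between 1 and 2.
Finally, solving for integer coefficients yields p as stated.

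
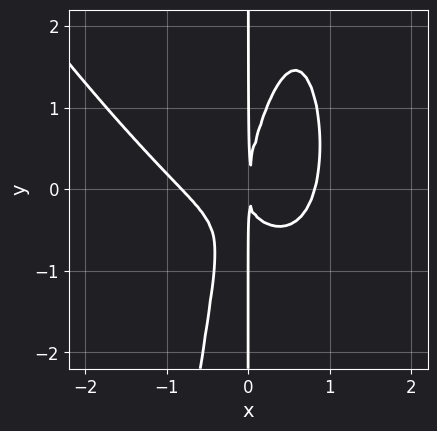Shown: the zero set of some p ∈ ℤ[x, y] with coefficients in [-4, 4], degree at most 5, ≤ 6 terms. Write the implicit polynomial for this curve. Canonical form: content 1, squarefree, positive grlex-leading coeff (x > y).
(a) deg p = 4.
(b) Against the integer gridlines: the visible y-axis segment lies entirely on the curve.
(c) The integer polynomial consistent with all of this is the stated p.

3*x^4 + 2*x^3*y - 3*x^2*y + x*y^2 - 2*x^2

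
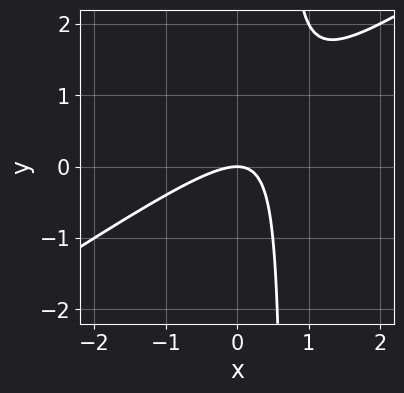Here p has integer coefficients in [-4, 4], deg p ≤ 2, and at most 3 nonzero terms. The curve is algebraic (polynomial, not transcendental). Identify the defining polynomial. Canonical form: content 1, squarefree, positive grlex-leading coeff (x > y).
2*x^2 - 3*x*y + 2*y

(a) Degree: a generic line meets the curve in up to 2 points, so deg p = 2.
(b) From the visible intercepts: it meets the x-axis at x = 0 (among the integer gridlines); one y-axis crossing is at y = 0.
(c) Assembling these constraints gives the stated polynomial.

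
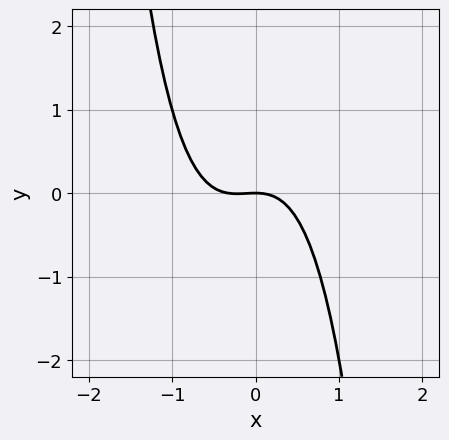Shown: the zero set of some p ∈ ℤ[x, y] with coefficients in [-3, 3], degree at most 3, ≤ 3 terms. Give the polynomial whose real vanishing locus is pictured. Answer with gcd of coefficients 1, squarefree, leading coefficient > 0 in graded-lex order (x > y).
First, degree: a generic line meets the curve in up to 3 points, so deg p = 3.
Then, checking where it meets the axes: it crosses the x-axis at the gridline x = 0; it crosses the y-axis at the gridline y = 0.
Finally, the integer polynomial consistent with all of this is the stated p.

3*x^3 + x^2 + 2*y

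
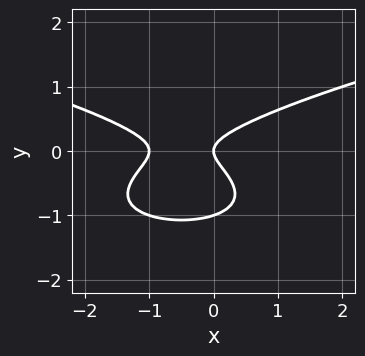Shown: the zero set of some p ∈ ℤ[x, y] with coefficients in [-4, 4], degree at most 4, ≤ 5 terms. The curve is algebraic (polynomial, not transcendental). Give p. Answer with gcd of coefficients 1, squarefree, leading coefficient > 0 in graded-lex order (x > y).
1. The degree is 3 — a generic line meets the curve in up to 3 points.
2. From the axis intercepts and sections: the x-axis gridline crossings are at x ∈ {-1, 0}; among the integer gridlines, it crosses the y-axis at y ∈ {-1, 0}.
3. These observations pin down the coefficients.

3*y^3 - x^2 + 3*y^2 - x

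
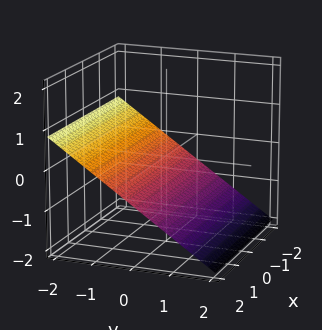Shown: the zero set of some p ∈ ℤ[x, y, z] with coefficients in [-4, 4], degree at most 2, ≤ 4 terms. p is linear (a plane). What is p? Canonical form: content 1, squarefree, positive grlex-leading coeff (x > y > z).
1. deg p = 1. The surface is flat (a plane).
2. From the visible intercepts: it misses every integer gridline on the x-axis; it meets the y-axis at y = -1 (among the integer gridlines).
3. Matching integer coefficients to the picture gives p.

2*y + 3*z + 2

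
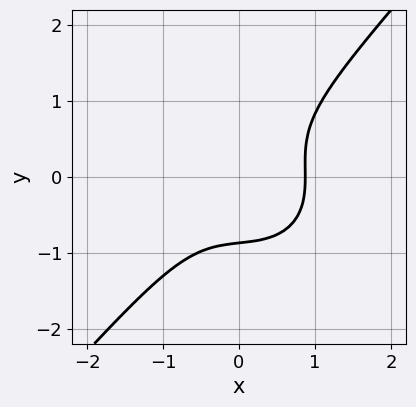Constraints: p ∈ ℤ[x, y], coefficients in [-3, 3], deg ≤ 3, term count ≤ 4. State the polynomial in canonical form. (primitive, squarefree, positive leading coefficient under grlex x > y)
3*x^3 + x*y^2 - 3*y^3 - 2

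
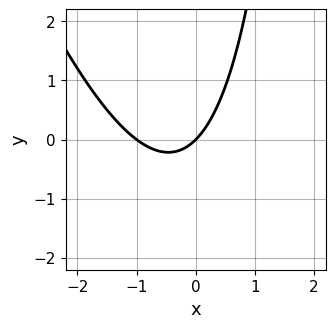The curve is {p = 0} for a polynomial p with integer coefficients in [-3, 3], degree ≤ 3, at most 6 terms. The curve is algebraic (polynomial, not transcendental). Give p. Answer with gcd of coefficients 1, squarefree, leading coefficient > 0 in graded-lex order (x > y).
3*x^2 + x*y + 3*x - 3*y

First, degree: no degree-1 curve has this shape, so deg p = 2.
Then, from the axis intercepts and sections: the x-axis gridline crossings are at x ∈ {-1, 0}; one y-axis crossing is at y = 0.
Finally, together with the visible shape, these determine p as stated.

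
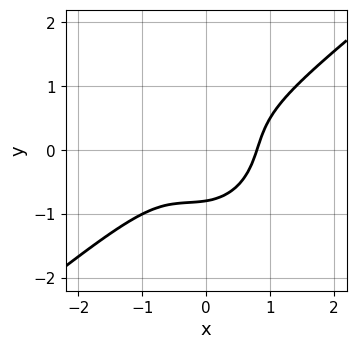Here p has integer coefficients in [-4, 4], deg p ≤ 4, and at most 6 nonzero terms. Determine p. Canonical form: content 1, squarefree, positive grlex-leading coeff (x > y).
(a) Degree: a generic line meets the curve in up to 3 points, so deg p = 3.
(b) Matching integer coefficients to the picture gives p.

2*x^3 - 2*x^2*y + x*y^2 - 2*y^3 - 1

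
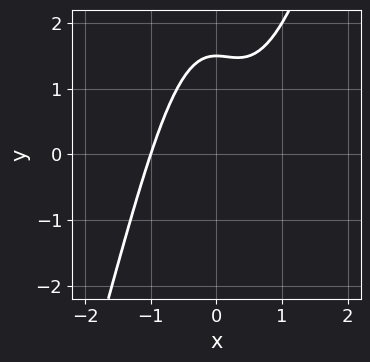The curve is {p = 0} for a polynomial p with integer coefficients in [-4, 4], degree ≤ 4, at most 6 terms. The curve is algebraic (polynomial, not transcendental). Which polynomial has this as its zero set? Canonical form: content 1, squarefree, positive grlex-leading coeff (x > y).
3*x^3 - x^2*y - 2*y + 3

First, the degree is 3 — the shape is more complex than any degree-2 curve.
Next, against the integer gridlines: one x-axis crossing is at x = -1.
Finally, matching integer coefficients to the picture gives p.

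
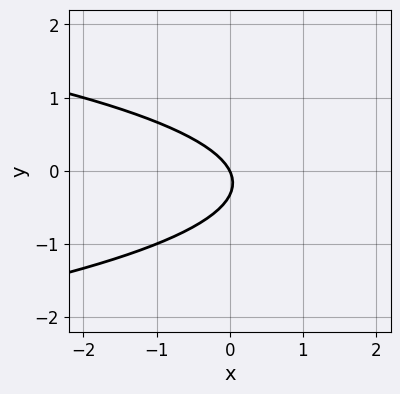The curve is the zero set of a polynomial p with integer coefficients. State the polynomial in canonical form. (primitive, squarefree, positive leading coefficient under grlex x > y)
3*y^2 + 2*x + y

1. deg p = 2. No degree-1 curve has this shape.
2. Reading off the gridlines: one y-axis crossing is at y = 0; one x-axis crossing is at x = 0.
3. Together with the visible shape, these determine p as stated.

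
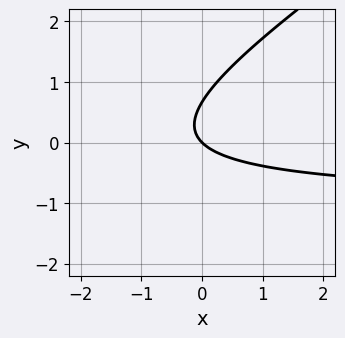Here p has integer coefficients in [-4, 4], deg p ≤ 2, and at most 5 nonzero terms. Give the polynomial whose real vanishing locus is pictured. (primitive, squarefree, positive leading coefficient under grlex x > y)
1. Degree: no degree-1 curve has this shape, so deg p = 2.
2. Against the integer gridlines: one x-axis crossing is at x = 0; it meets the y-axis at y = 0 (among the integer gridlines).
3. The integer polynomial consistent with all of this is the stated p.

2*x*y - 3*y^2 + 2*x + 2*y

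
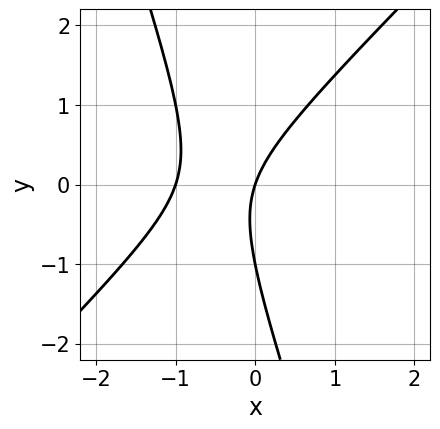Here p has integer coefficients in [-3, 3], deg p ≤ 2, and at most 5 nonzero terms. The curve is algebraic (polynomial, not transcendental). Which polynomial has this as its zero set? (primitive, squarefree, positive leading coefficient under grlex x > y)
3*x^2 - 2*x*y - y^2 + 3*x - y

First, the degree is 2 — no degree-1 curve has this shape.
Next, observable constraints: among the integer gridlines, it crosses the x-axis at x ∈ {-1, 0}; among the integer gridlines, it crosses the y-axis at y ∈ {-1, 0}.
Finally, matching integer coefficients to the picture gives p.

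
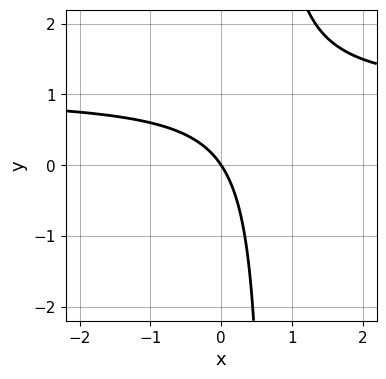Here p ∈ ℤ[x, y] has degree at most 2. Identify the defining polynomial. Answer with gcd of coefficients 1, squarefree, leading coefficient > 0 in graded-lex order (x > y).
First, the degree is 2 — the shape is more complex than any degree-1 curve.
Then, from the visible intercepts: it meets the x-axis at x = 0 (among the integer gridlines); it crosses the y-axis at the gridline y = 0.
Finally, together with the visible shape, these determine p as stated.

3*x*y - 3*x - 2*y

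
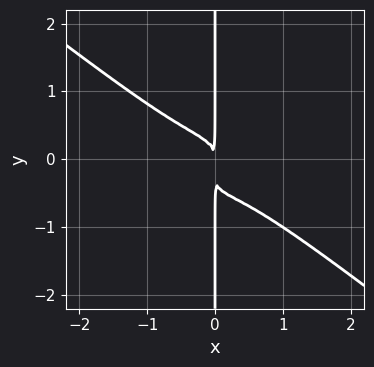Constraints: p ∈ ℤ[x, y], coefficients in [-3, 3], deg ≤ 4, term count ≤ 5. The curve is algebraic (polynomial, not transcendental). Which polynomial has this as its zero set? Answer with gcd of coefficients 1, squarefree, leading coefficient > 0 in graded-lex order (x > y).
First, degree: no degree-3 curve has this shape, so deg p = 4.
Then, from the visible intercepts: the visible y-axis segment lies entirely on the curve.
Finally, assembling these constraints gives the stated polynomial.

2*x^4 - x^2*y^2 + 3*x*y^3 + x*y^2 + x^2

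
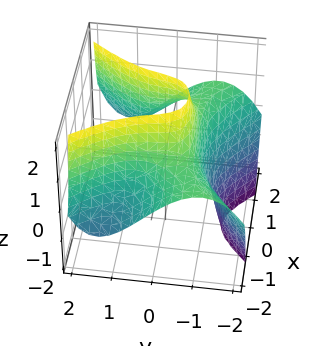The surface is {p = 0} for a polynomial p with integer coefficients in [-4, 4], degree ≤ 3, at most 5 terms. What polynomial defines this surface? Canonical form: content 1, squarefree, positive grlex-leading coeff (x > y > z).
3*x^2*y + 3*x^2*z - 3*y^3 - 2*y*z - 3

1. Degree: a generic line meets the surface in up to 3 points, so deg p = 3.
2. Reading off the gridlines: no x-intercept at any integer in the box; no z-intercept at any integer in the box; one y-axis crossing is at y = -1.
3. These observations pin down the coefficients.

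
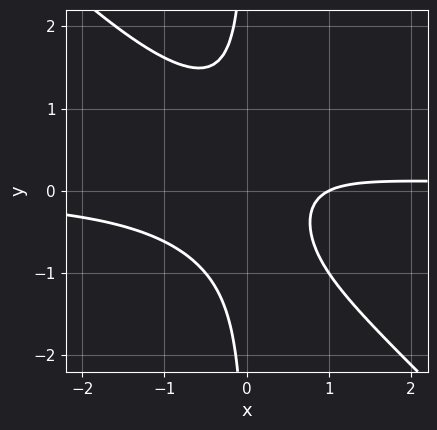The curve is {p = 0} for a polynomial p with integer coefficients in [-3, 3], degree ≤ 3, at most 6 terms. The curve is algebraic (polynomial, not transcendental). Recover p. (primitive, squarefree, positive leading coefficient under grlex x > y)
2*x^2*y + 2*x*y^2 - x + 1

1. Degree: a generic line meets the curve in up to 3 points, so deg p = 3.
2. From the axis intercepts and sections: one x-axis crossing is at x = 1; the curve avoids every integer y-axis point in the box.
3. Matching integer coefficients to the picture gives p.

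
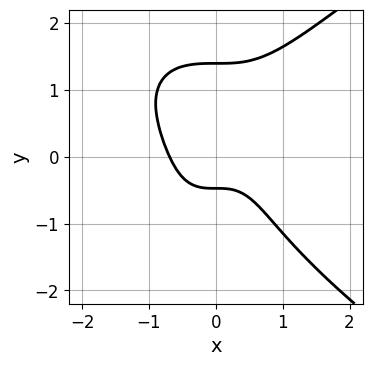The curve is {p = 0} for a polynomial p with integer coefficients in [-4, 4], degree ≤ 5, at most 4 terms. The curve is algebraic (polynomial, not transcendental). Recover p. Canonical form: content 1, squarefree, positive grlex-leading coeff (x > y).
y^4 - 3*x^3 - 2*y - 1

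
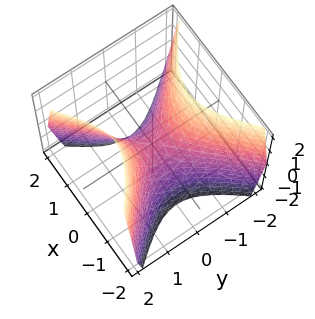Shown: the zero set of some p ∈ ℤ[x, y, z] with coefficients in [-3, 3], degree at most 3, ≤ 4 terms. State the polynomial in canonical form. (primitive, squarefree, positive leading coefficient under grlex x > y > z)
3*x^2 - 3*y^2 + 2*z

(a) Degree: a hyperbolic paraboloid; a quadric, so deg p = 2.
(b) Symmetries: the x ↦ −x reflection is a symmetry, so x appears only in even powers; it's symmetric under y → −y, forcing even powers of y.
(c) Against the integer gridlines: it meets the x-axis at x = 0 (among the integer gridlines); it meets the z-axis at z = 0 (among the integer gridlines); it crosses the y-axis at the gridline y = 0.
(d) Matching integer coefficients to the picture gives p.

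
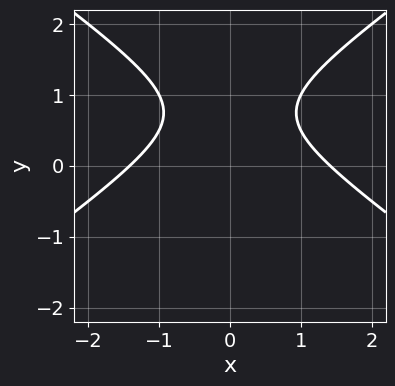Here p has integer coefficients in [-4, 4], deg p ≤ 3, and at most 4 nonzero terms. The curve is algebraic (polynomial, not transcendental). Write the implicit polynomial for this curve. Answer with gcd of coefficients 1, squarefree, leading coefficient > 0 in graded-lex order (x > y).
1. The degree is 2 — no degree-1 curve has this shape.
2. Symmetries: it's symmetric under x → −x, forcing even powers of x.
3. Against the integer gridlines: no y-intercept at any integer in the box.
4. These observations pin down the coefficients.

x^2 - 2*y^2 + 3*y - 2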